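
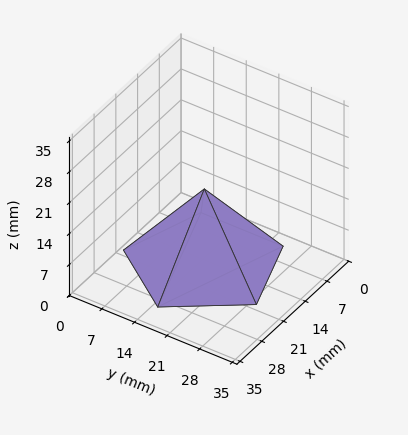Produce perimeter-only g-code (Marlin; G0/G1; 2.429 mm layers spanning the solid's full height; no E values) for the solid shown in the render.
Reading the render: the shape is a regular 5-sided pyramid, base circumscribed radius ≈ 15 mm, apex at z ≈ 17 mm (dimensions read to the nearest mm from the axis ticks). For the g-code, the solid's height is divided into equal slices at the stated Δz and each level perimeter traced with G1 moves after a G0 lift.

; perimeter-only toolpath
G21 ; units = mm
G90 ; absolute positioning
G28 ; home
; layer 1
G0 Z2.429
G0 X27.857 Y15.000
G1 X18.973 Y27.228
G1 X4.599 Y22.557
G1 X4.599 Y7.443
G1 X18.973 Y2.772
G1 X27.857 Y15.000
; layer 2
G0 Z4.857
G0 X25.714 Y15.000
G1 X18.311 Y25.190
G1 X6.332 Y21.298
G1 X6.332 Y8.702
G1 X18.311 Y4.810
G1 X25.714 Y15.000
; layer 3
G0 Z7.286
G0 X23.571 Y15.000
G1 X17.649 Y23.152
G1 X8.066 Y20.038
G1 X8.066 Y9.962
G1 X17.649 Y6.848
G1 X23.571 Y15.000
; layer 4
G0 Z9.714
G0 X21.429 Y15.000
G1 X16.986 Y21.114
G1 X9.799 Y18.779
G1 X9.799 Y11.221
G1 X16.986 Y8.886
G1 X21.429 Y15.000
; layer 5
G0 Z12.143
G0 X19.286 Y15.000
G1 X16.324 Y19.076
G1 X11.533 Y17.519
G1 X11.533 Y12.481
G1 X16.324 Y10.924
G1 X19.286 Y15.000
; layer 6
G0 Z14.571
G0 X17.143 Y15.000
G1 X15.662 Y17.038
G1 X13.266 Y16.260
G1 X13.266 Y13.740
G1 X15.662 Y12.962
G1 X17.143 Y15.000
M2 ; end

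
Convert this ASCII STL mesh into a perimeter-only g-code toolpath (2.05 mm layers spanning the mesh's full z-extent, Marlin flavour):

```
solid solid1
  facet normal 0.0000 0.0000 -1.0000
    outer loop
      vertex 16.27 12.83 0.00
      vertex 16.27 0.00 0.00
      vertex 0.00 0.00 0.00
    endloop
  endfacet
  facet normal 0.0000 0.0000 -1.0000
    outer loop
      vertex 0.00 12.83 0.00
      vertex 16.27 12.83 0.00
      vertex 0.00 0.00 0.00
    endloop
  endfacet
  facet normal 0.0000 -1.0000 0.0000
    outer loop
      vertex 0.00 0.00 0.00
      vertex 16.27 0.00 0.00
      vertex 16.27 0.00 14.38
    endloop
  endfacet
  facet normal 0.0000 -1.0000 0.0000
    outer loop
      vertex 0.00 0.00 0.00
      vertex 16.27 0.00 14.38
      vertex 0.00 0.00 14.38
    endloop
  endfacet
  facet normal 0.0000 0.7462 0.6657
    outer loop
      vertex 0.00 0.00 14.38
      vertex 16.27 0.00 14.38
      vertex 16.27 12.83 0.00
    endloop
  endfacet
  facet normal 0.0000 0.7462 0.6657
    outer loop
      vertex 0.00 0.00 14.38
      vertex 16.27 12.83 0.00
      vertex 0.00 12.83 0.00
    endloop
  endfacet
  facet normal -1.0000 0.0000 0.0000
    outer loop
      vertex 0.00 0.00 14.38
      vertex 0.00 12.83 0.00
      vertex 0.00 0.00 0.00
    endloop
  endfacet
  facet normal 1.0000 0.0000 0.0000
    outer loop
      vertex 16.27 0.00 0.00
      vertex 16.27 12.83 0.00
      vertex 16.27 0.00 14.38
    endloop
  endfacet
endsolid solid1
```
; perimeter-only toolpath
G21 ; units = mm
G90 ; absolute positioning
G28 ; home
; layer 1
G0 Z2.05
G0 X0.00 Y0.00
G1 X16.27 Y0.00
G1 X16.27 Y11.00
G1 X0.00 Y11.00
G1 X0.00 Y0.00
; layer 2
G0 Z4.11
G0 X0.00 Y0.00
G1 X16.27 Y0.00
G1 X16.27 Y9.16
G1 X0.00 Y9.16
G1 X0.00 Y0.00
; layer 3
G0 Z6.16
G0 X0.00 Y0.00
G1 X16.27 Y0.00
G1 X16.27 Y7.33
G1 X0.00 Y7.33
G1 X0.00 Y0.00
; layer 4
G0 Z8.22
G0 X0.00 Y0.00
G1 X16.27 Y0.00
G1 X16.27 Y5.50
G1 X0.00 Y5.50
G1 X0.00 Y0.00
; layer 5
G0 Z10.27
G0 X0.00 Y0.00
G1 X16.27 Y0.00
G1 X16.27 Y3.67
G1 X0.00 Y3.67
G1 X0.00 Y0.00
; layer 6
G0 Z12.33
G0 X0.00 Y0.00
G1 X16.27 Y0.00
G1 X16.27 Y1.83
G1 X0.00 Y1.83
G1 X0.00 Y0.00
M2 ; end

The solid is a wedge (ramp): 16.3 × 12.8 mm base, rising to 14.4 mm along the y=0 edge and sloping linearly to z=0 at y=12.8. Slicing at Δz = 2.05 mm — 7 equal slices spanning the solid's height, so layer i sits at z = i·h/7 — gives 6 non-empty perimeters. Each is a 4-segment closed polygon; G0 lifts to the layer z and rapids to the start vertex, then G1 traces the edges. The cross-section shrinks linearly with z (the slice at the apex is degenerate and omitted).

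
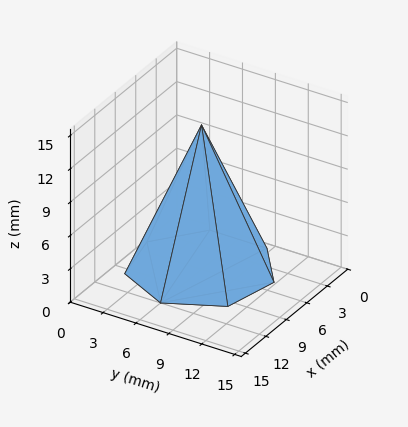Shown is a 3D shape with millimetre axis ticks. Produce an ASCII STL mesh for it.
Reading the render: the shape is a regular 7-sided pyramid, base circumscribed radius ≈ 6 mm, apex at z ≈ 13 mm (dimensions read to the nearest mm from the axis ticks). For the STL, each face is triangulated and given an outward normal.

solid part
  facet normal 0.0000 0.0000 -1.0000
    outer loop
      vertex 4.7 11.8 0.0
      vertex 9.7 10.7 0.0
      vertex 12.0 6.0 0.0
    endloop
  endfacet
  facet normal 0.0000 0.0000 -1.0000
    outer loop
      vertex 0.6 8.6 0.0
      vertex 4.7 11.8 0.0
      vertex 12.0 6.0 0.0
    endloop
  endfacet
  facet normal 0.0000 0.0000 -1.0000
    outer loop
      vertex 0.6 3.4 0.0
      vertex 0.6 8.6 0.0
      vertex 12.0 6.0 0.0
    endloop
  endfacet
  facet normal 0.0000 0.0000 -1.0000
    outer loop
      vertex 4.7 0.2 0.0
      vertex 0.6 3.4 0.0
      vertex 12.0 6.0 0.0
    endloop
  endfacet
  facet normal 0.0000 0.0000 -1.0000
    outer loop
      vertex 9.7 1.3 0.0
      vertex 4.7 0.2 0.0
      vertex 12.0 6.0 0.0
    endloop
  endfacet
  facet normal 0.8297 0.4060 0.3830
    outer loop
      vertex 12.0 6.0 0.0
      vertex 9.7 10.7 0.0
      vertex 6.0 6.0 13.0
    endloop
  endfacet
  facet normal 0.1985 0.9023 0.3827
    outer loop
      vertex 9.7 10.7 0.0
      vertex 4.7 11.8 0.0
      vertex 6.0 6.0 13.0
    endloop
  endfacet
  facet normal -0.5686 0.7286 0.3819
    outer loop
      vertex 4.7 11.8 0.0
      vertex 0.6 8.6 0.0
      vertex 6.0 6.0 13.0
    endloop
  endfacet
  facet normal -0.9235 0.0000 0.3836
    outer loop
      vertex 0.6 8.6 0.0
      vertex 0.6 3.4 0.0
      vertex 6.0 6.0 13.0
    endloop
  endfacet
  facet normal -0.5686 -0.7286 0.3819
    outer loop
      vertex 0.6 3.4 0.0
      vertex 4.7 0.2 0.0
      vertex 6.0 6.0 13.0
    endloop
  endfacet
  facet normal 0.1985 -0.9023 0.3827
    outer loop
      vertex 4.7 0.2 0.0
      vertex 9.7 1.3 0.0
      vertex 6.0 6.0 13.0
    endloop
  endfacet
  facet normal 0.8297 -0.4060 0.3830
    outer loop
      vertex 9.7 1.3 0.0
      vertex 12.0 6.0 0.0
      vertex 6.0 6.0 13.0
    endloop
  endfacet
endsolid part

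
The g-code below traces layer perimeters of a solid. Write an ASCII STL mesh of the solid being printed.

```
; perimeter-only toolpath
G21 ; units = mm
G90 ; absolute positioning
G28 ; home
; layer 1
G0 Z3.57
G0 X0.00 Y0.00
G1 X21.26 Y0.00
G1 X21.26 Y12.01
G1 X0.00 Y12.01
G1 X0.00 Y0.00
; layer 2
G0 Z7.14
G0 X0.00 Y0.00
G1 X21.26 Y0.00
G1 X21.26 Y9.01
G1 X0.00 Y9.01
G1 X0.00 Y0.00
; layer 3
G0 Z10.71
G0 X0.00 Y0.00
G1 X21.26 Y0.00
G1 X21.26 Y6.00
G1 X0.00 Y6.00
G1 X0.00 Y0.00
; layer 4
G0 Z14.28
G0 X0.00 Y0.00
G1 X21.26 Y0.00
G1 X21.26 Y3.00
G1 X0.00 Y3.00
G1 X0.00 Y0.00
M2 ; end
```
solid part
  facet normal 0.0000 0.0000 -1.0000
    outer loop
      vertex 21.26 15.01 0.00
      vertex 21.26 0.00 0.00
      vertex 0.00 0.00 0.00
    endloop
  endfacet
  facet normal 0.0000 0.0000 -1.0000
    outer loop
      vertex 0.00 15.01 0.00
      vertex 21.26 15.01 0.00
      vertex 0.00 0.00 0.00
    endloop
  endfacet
  facet normal 0.0000 -1.0000 0.0000
    outer loop
      vertex 0.00 0.00 0.00
      vertex 21.26 0.00 0.00
      vertex 21.26 0.00 17.85
    endloop
  endfacet
  facet normal 0.0000 -1.0000 0.0000
    outer loop
      vertex 0.00 0.00 0.00
      vertex 21.26 0.00 17.85
      vertex 0.00 0.00 17.85
    endloop
  endfacet
  facet normal 0.0000 0.7654 0.6436
    outer loop
      vertex 0.00 0.00 17.85
      vertex 21.26 0.00 17.85
      vertex 21.26 15.01 0.00
    endloop
  endfacet
  facet normal 0.0000 0.7654 0.6436
    outer loop
      vertex 0.00 0.00 17.85
      vertex 21.26 15.01 0.00
      vertex 0.00 15.01 0.00
    endloop
  endfacet
  facet normal -1.0000 0.0000 0.0000
    outer loop
      vertex 0.00 0.00 17.85
      vertex 0.00 15.01 0.00
      vertex 0.00 0.00 0.00
    endloop
  endfacet
  facet normal 1.0000 0.0000 0.0000
    outer loop
      vertex 21.26 0.00 0.00
      vertex 21.26 15.01 0.00
      vertex 21.26 0.00 17.85
    endloop
  endfacet
endsolid part

The G0 Z moves step by Δz≈3.57 mm. The G1 loops shrink linearly with z, so the solid tapers from its base footprint up to z≈17.9. Closing with a flat bottom cap and the tapered top and triangulating gives 8 facets — a wedge (ramp): 21.3 × 15 mm base, rising to 17.9 mm along the y=0 edge and sloping linearly to z=0 at y=15.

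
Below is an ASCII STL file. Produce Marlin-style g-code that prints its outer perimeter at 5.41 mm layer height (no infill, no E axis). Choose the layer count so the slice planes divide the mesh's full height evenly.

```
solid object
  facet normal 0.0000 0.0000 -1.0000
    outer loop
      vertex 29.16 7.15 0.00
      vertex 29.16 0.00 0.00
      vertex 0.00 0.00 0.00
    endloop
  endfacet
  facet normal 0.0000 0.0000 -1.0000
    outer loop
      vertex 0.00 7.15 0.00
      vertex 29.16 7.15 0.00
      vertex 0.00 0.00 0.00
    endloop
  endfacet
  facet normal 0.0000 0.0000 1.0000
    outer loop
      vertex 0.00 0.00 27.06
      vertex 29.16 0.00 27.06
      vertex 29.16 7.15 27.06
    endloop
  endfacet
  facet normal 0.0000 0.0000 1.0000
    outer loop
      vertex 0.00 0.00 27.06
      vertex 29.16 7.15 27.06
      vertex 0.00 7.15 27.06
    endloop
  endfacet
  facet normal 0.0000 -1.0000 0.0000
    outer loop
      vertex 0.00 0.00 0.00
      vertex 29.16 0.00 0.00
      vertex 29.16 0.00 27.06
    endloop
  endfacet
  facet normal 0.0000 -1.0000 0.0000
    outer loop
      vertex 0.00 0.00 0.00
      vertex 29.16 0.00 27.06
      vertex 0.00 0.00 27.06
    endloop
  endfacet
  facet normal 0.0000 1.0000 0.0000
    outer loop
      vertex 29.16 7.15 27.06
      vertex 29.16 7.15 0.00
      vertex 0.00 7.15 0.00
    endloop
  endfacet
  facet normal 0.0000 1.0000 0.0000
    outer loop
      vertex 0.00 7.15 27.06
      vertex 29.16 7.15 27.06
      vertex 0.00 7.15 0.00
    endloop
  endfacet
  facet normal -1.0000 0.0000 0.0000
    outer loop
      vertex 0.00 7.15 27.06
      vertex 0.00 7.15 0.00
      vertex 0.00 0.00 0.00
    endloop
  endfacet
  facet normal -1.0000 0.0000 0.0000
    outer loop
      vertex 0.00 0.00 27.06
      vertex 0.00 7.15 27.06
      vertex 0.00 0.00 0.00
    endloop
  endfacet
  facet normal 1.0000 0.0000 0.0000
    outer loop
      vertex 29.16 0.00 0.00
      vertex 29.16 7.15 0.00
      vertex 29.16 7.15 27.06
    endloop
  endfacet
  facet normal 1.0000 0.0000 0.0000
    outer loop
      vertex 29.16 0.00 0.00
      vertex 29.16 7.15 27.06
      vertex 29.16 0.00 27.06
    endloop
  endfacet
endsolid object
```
; perimeter-only toolpath
G21 ; units = mm
G90 ; absolute positioning
G28 ; home
; layer 1
G0 Z5.41
G0 X0.00 Y0.00
G1 X29.16 Y0.00
G1 X29.16 Y7.15
G1 X0.00 Y7.15
G1 X0.00 Y0.00
; layer 2
G0 Z10.82
G0 X0.00 Y0.00
G1 X29.16 Y0.00
G1 X29.16 Y7.15
G1 X0.00 Y7.15
G1 X0.00 Y0.00
; layer 3
G0 Z16.24
G0 X0.00 Y0.00
G1 X29.16 Y0.00
G1 X29.16 Y7.15
G1 X0.00 Y7.15
G1 X0.00 Y0.00
; layer 4
G0 Z21.65
G0 X0.00 Y0.00
G1 X29.16 Y0.00
G1 X29.16 Y7.15
G1 X0.00 Y7.15
G1 X0.00 Y0.00
; layer 5
G0 Z27.06
G0 X0.00 Y0.00
G1 X29.16 Y0.00
G1 X29.16 Y7.15
G1 X0.00 Y7.15
G1 X0.00 Y0.00
M2 ; end

The solid is a rectangular box, roughly 29.2 × 7.15 mm footprint and 27.1 mm tall. Slicing at Δz = 5.41 mm — 5 equal slices spanning the solid's height, so layer i sits at z = i·h/5 — gives 5 non-empty perimeters. Each is a 4-segment closed polygon; G0 lifts to the layer z and rapids to the start vertex, then G1 traces the edges.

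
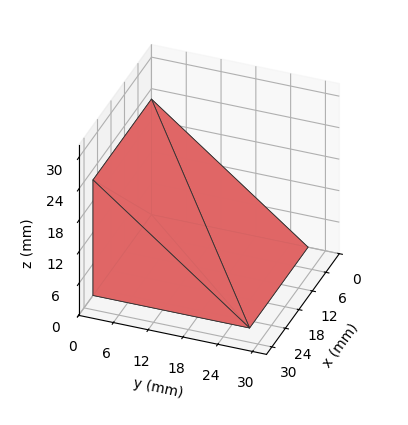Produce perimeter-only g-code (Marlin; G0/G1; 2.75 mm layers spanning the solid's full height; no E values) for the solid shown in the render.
Reading the render: the shape is a wedge (ramp): 26 × 27 mm base, rising to 22 mm along the y=0 edge and sloping linearly to z=0 at y=27 (dimensions read to the nearest mm from the axis ticks). For the g-code, the solid's height is divided into equal slices at the stated Δz and each level perimeter traced with G1 moves after a G0 lift.

; perimeter-only toolpath
G21 ; units = mm
G90 ; absolute positioning
G28 ; home
; layer 1
G0 Z2.75
G0 X0.00 Y0.00
G1 X26.00 Y0.00
G1 X26.00 Y23.62
G1 X0.00 Y23.62
G1 X0.00 Y0.00
; layer 2
G0 Z5.50
G0 X0.00 Y0.00
G1 X26.00 Y0.00
G1 X26.00 Y20.25
G1 X0.00 Y20.25
G1 X0.00 Y0.00
; layer 3
G0 Z8.25
G0 X0.00 Y0.00
G1 X26.00 Y0.00
G1 X26.00 Y16.88
G1 X0.00 Y16.88
G1 X0.00 Y0.00
; layer 4
G0 Z11.00
G0 X0.00 Y0.00
G1 X26.00 Y0.00
G1 X26.00 Y13.50
G1 X0.00 Y13.50
G1 X0.00 Y0.00
; layer 5
G0 Z13.75
G0 X0.00 Y0.00
G1 X26.00 Y0.00
G1 X26.00 Y10.12
G1 X0.00 Y10.12
G1 X0.00 Y0.00
; layer 6
G0 Z16.50
G0 X0.00 Y0.00
G1 X26.00 Y0.00
G1 X26.00 Y6.75
G1 X0.00 Y6.75
G1 X0.00 Y0.00
; layer 7
G0 Z19.25
G0 X0.00 Y0.00
G1 X26.00 Y0.00
G1 X26.00 Y3.38
G1 X0.00 Y3.38
G1 X0.00 Y0.00
M2 ; end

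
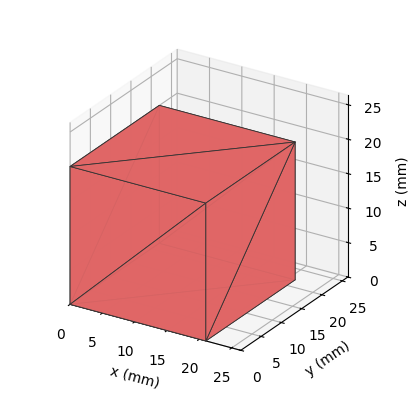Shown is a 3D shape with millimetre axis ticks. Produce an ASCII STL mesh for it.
Reading the render: the shape is a rectangular box, roughly 21 × 22 mm footprint and 20 mm tall (dimensions read to the nearest mm from the axis ticks). For the STL, each face is triangulated and given an outward normal.

solid part
  facet normal 0.0000 0.0000 -1.0000
    outer loop
      vertex 21.00 22.00 0.00
      vertex 21.00 0.00 0.00
      vertex 0.00 0.00 0.00
    endloop
  endfacet
  facet normal 0.0000 0.0000 -1.0000
    outer loop
      vertex 0.00 22.00 0.00
      vertex 21.00 22.00 0.00
      vertex 0.00 0.00 0.00
    endloop
  endfacet
  facet normal 0.0000 0.0000 1.0000
    outer loop
      vertex 0.00 0.00 20.00
      vertex 21.00 0.00 20.00
      vertex 21.00 22.00 20.00
    endloop
  endfacet
  facet normal 0.0000 0.0000 1.0000
    outer loop
      vertex 0.00 0.00 20.00
      vertex 21.00 22.00 20.00
      vertex 0.00 22.00 20.00
    endloop
  endfacet
  facet normal 0.0000 -1.0000 0.0000
    outer loop
      vertex 0.00 0.00 0.00
      vertex 21.00 0.00 0.00
      vertex 21.00 0.00 20.00
    endloop
  endfacet
  facet normal 0.0000 -1.0000 0.0000
    outer loop
      vertex 0.00 0.00 0.00
      vertex 21.00 0.00 20.00
      vertex 0.00 0.00 20.00
    endloop
  endfacet
  facet normal 0.0000 1.0000 0.0000
    outer loop
      vertex 21.00 22.00 20.00
      vertex 21.00 22.00 0.00
      vertex 0.00 22.00 0.00
    endloop
  endfacet
  facet normal 0.0000 1.0000 0.0000
    outer loop
      vertex 0.00 22.00 20.00
      vertex 21.00 22.00 20.00
      vertex 0.00 22.00 0.00
    endloop
  endfacet
  facet normal -1.0000 0.0000 0.0000
    outer loop
      vertex 0.00 22.00 20.00
      vertex 0.00 22.00 0.00
      vertex 0.00 0.00 0.00
    endloop
  endfacet
  facet normal -1.0000 0.0000 0.0000
    outer loop
      vertex 0.00 0.00 20.00
      vertex 0.00 22.00 20.00
      vertex 0.00 0.00 0.00
    endloop
  endfacet
  facet normal 1.0000 0.0000 0.0000
    outer loop
      vertex 21.00 0.00 0.00
      vertex 21.00 22.00 0.00
      vertex 21.00 22.00 20.00
    endloop
  endfacet
  facet normal 1.0000 0.0000 0.0000
    outer loop
      vertex 21.00 0.00 0.00
      vertex 21.00 22.00 20.00
      vertex 21.00 0.00 20.00
    endloop
  endfacet
endsolid part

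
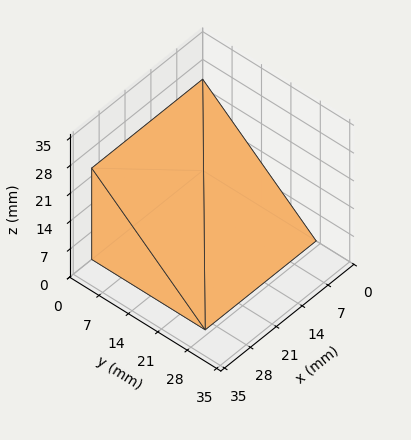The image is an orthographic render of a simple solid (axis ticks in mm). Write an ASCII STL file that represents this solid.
Reading the render: the shape is a wedge (ramp): 30 × 27 mm base, rising to 23 mm along the y=0 edge and sloping linearly to z=0 at y=27 (dimensions read to the nearest mm from the axis ticks). For the STL, each face is triangulated and given an outward normal.

solid part
  facet normal 0.0000 0.0000 -1.0000
    outer loop
      vertex 30.000 27.000 0.000
      vertex 30.000 0.000 0.000
      vertex 0.000 0.000 0.000
    endloop
  endfacet
  facet normal 0.0000 0.0000 -1.0000
    outer loop
      vertex 0.000 27.000 0.000
      vertex 30.000 27.000 0.000
      vertex 0.000 0.000 0.000
    endloop
  endfacet
  facet normal 0.0000 -1.0000 0.0000
    outer loop
      vertex 0.000 0.000 0.000
      vertex 30.000 0.000 0.000
      vertex 30.000 0.000 23.000
    endloop
  endfacet
  facet normal 0.0000 -1.0000 0.0000
    outer loop
      vertex 0.000 0.000 0.000
      vertex 30.000 0.000 23.000
      vertex 0.000 0.000 23.000
    endloop
  endfacet
  facet normal 0.0000 0.6485 0.7612
    outer loop
      vertex 0.000 0.000 23.000
      vertex 30.000 0.000 23.000
      vertex 30.000 27.000 0.000
    endloop
  endfacet
  facet normal 0.0000 0.6485 0.7612
    outer loop
      vertex 0.000 0.000 23.000
      vertex 30.000 27.000 0.000
      vertex 0.000 27.000 0.000
    endloop
  endfacet
  facet normal -1.0000 0.0000 0.0000
    outer loop
      vertex 0.000 0.000 23.000
      vertex 0.000 27.000 0.000
      vertex 0.000 0.000 0.000
    endloop
  endfacet
  facet normal 1.0000 0.0000 0.0000
    outer loop
      vertex 30.000 0.000 0.000
      vertex 30.000 27.000 0.000
      vertex 30.000 0.000 23.000
    endloop
  endfacet
endsolid part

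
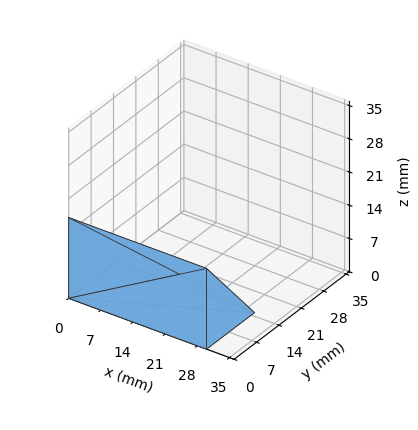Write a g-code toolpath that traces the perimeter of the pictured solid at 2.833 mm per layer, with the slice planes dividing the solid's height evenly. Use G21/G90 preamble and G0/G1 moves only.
Reading the render: the shape is a wedge (ramp): 30 × 15 mm base, rising to 17 mm along the y=0 edge and sloping linearly to z=0 at y=15 (dimensions read to the nearest mm from the axis ticks). For the g-code, the solid's height is divided into equal slices at the stated Δz and each level perimeter traced with G1 moves after a G0 lift.

; perimeter-only toolpath
G21 ; units = mm
G90 ; absolute positioning
G28 ; home
; layer 1
G0 Z2.833
G0 X0.000 Y0.000
G1 X30.000 Y0.000
G1 X30.000 Y12.500
G1 X0.000 Y12.500
G1 X0.000 Y0.000
; layer 2
G0 Z5.667
G0 X0.000 Y0.000
G1 X30.000 Y0.000
G1 X30.000 Y10.000
G1 X0.000 Y10.000
G1 X0.000 Y0.000
; layer 3
G0 Z8.500
G0 X0.000 Y0.000
G1 X30.000 Y0.000
G1 X30.000 Y7.500
G1 X0.000 Y7.500
G1 X0.000 Y0.000
; layer 4
G0 Z11.333
G0 X0.000 Y0.000
G1 X30.000 Y0.000
G1 X30.000 Y5.000
G1 X0.000 Y5.000
G1 X0.000 Y0.000
; layer 5
G0 Z14.167
G0 X0.000 Y0.000
G1 X30.000 Y0.000
G1 X30.000 Y2.500
G1 X0.000 Y2.500
G1 X0.000 Y0.000
M2 ; end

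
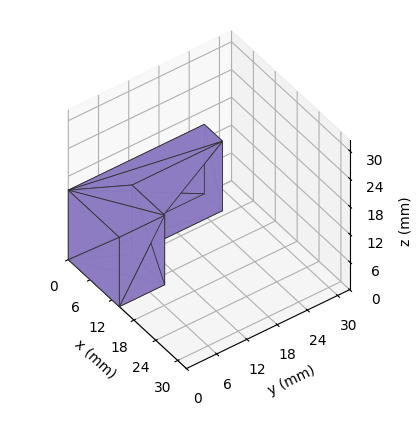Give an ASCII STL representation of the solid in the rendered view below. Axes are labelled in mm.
Reading the render: the shape is an L-shaped prism: outer 14 × 27 mm, arm thicknesses ≈ 9 mm (horizontal) and 5 mm (vertical), extruded 15 mm in z (dimensions read to the nearest mm from the axis ticks). For the STL, each face is triangulated and given an outward normal.

solid part
  facet normal 0.0000 0.0000 -1.0000
    outer loop
      vertex 14.00 9.00 0.00
      vertex 14.00 0.00 0.00
      vertex 0.00 0.00 0.00
    endloop
  endfacet
  facet normal 0.0000 0.0000 -1.0000
    outer loop
      vertex 5.00 9.00 0.00
      vertex 14.00 9.00 0.00
      vertex 0.00 0.00 0.00
    endloop
  endfacet
  facet normal 0.0000 0.0000 -1.0000
    outer loop
      vertex 5.00 27.00 0.00
      vertex 5.00 9.00 0.00
      vertex 0.00 0.00 0.00
    endloop
  endfacet
  facet normal 0.0000 0.0000 -1.0000
    outer loop
      vertex 0.00 27.00 0.00
      vertex 5.00 27.00 0.00
      vertex 0.00 0.00 0.00
    endloop
  endfacet
  facet normal 0.0000 0.0000 1.0000
    outer loop
      vertex 0.00 0.00 15.00
      vertex 14.00 0.00 15.00
      vertex 14.00 9.00 15.00
    endloop
  endfacet
  facet normal 0.0000 0.0000 1.0000
    outer loop
      vertex 0.00 0.00 15.00
      vertex 14.00 9.00 15.00
      vertex 5.00 9.00 15.00
    endloop
  endfacet
  facet normal 0.0000 0.0000 1.0000
    outer loop
      vertex 0.00 0.00 15.00
      vertex 5.00 9.00 15.00
      vertex 5.00 27.00 15.00
    endloop
  endfacet
  facet normal 0.0000 0.0000 1.0000
    outer loop
      vertex 0.00 0.00 15.00
      vertex 5.00 27.00 15.00
      vertex 0.00 27.00 15.00
    endloop
  endfacet
  facet normal 0.0000 -1.0000 0.0000
    outer loop
      vertex 0.00 0.00 0.00
      vertex 14.00 0.00 0.00
      vertex 14.00 0.00 15.00
    endloop
  endfacet
  facet normal 0.0000 -1.0000 0.0000
    outer loop
      vertex 0.00 0.00 0.00
      vertex 14.00 0.00 15.00
      vertex 0.00 0.00 15.00
    endloop
  endfacet
  facet normal 1.0000 0.0000 0.0000
    outer loop
      vertex 14.00 0.00 0.00
      vertex 14.00 9.00 0.00
      vertex 14.00 9.00 15.00
    endloop
  endfacet
  facet normal 1.0000 0.0000 0.0000
    outer loop
      vertex 14.00 0.00 0.00
      vertex 14.00 9.00 15.00
      vertex 14.00 0.00 15.00
    endloop
  endfacet
  facet normal 0.0000 1.0000 0.0000
    outer loop
      vertex 14.00 9.00 0.00
      vertex 5.00 9.00 0.00
      vertex 5.00 9.00 15.00
    endloop
  endfacet
  facet normal 0.0000 1.0000 0.0000
    outer loop
      vertex 14.00 9.00 0.00
      vertex 5.00 9.00 15.00
      vertex 14.00 9.00 15.00
    endloop
  endfacet
  facet normal 1.0000 0.0000 0.0000
    outer loop
      vertex 5.00 9.00 0.00
      vertex 5.00 27.00 0.00
      vertex 5.00 27.00 15.00
    endloop
  endfacet
  facet normal 1.0000 0.0000 0.0000
    outer loop
      vertex 5.00 9.00 0.00
      vertex 5.00 27.00 15.00
      vertex 5.00 9.00 15.00
    endloop
  endfacet
  facet normal 0.0000 1.0000 0.0000
    outer loop
      vertex 5.00 27.00 0.00
      vertex 0.00 27.00 0.00
      vertex 0.00 27.00 15.00
    endloop
  endfacet
  facet normal 0.0000 1.0000 0.0000
    outer loop
      vertex 5.00 27.00 0.00
      vertex 0.00 27.00 15.00
      vertex 5.00 27.00 15.00
    endloop
  endfacet
  facet normal -1.0000 0.0000 0.0000
    outer loop
      vertex 0.00 27.00 0.00
      vertex 0.00 0.00 0.00
      vertex 0.00 0.00 15.00
    endloop
  endfacet
  facet normal -1.0000 0.0000 0.0000
    outer loop
      vertex 0.00 27.00 0.00
      vertex 0.00 0.00 15.00
      vertex 0.00 27.00 15.00
    endloop
  endfacet
endsolid part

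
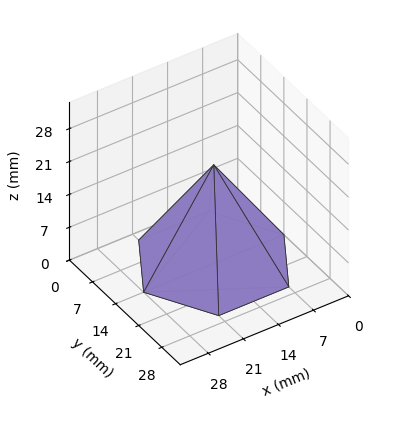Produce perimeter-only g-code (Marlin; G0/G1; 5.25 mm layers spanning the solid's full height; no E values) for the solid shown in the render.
Reading the render: the shape is a regular 6-sided pyramid, base circumscribed radius ≈ 14 mm, apex at z ≈ 21 mm (dimensions read to the nearest mm from the axis ticks). For the g-code, the solid's height is divided into equal slices at the stated Δz and each level perimeter traced with G1 moves after a G0 lift.

; perimeter-only toolpath
G21 ; units = mm
G90 ; absolute positioning
G28 ; home
; layer 1
G0 Z5.25
G0 X24.50 Y14.00
G1 X19.25 Y23.09
G1 X8.75 Y23.09
G1 X3.50 Y14.00
G1 X8.75 Y4.91
G1 X19.25 Y4.91
G1 X24.50 Y14.00
; layer 2
G0 Z10.50
G0 X21.00 Y14.00
G1 X17.50 Y20.06
G1 X10.50 Y20.06
G1 X7.00 Y14.00
G1 X10.50 Y7.94
G1 X17.50 Y7.94
G1 X21.00 Y14.00
; layer 3
G0 Z15.75
G0 X17.50 Y14.00
G1 X15.75 Y17.03
G1 X12.25 Y17.03
G1 X10.50 Y14.00
G1 X12.25 Y10.97
G1 X15.75 Y10.97
G1 X17.50 Y14.00
M2 ; end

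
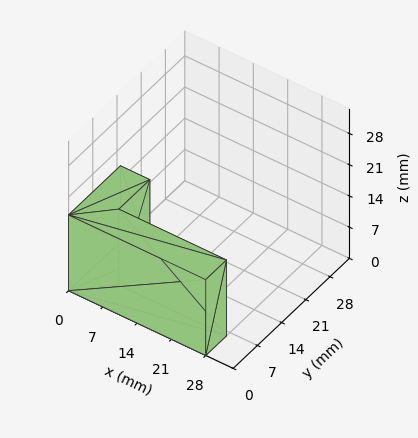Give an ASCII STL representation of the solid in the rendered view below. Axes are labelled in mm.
Reading the render: the shape is an L-shaped prism: outer 28 × 15 mm, arm thicknesses ≈ 6 mm (horizontal) and 6 mm (vertical), extruded 17 mm in z (dimensions read to the nearest mm from the axis ticks). For the STL, each face is triangulated and given an outward normal.

solid part
  facet normal 0.0000 0.0000 -1.0000
    outer loop
      vertex 28.0 6.0 0.0
      vertex 28.0 0.0 0.0
      vertex 0.0 0.0 0.0
    endloop
  endfacet
  facet normal 0.0000 0.0000 -1.0000
    outer loop
      vertex 6.0 6.0 0.0
      vertex 28.0 6.0 0.0
      vertex 0.0 0.0 0.0
    endloop
  endfacet
  facet normal 0.0000 0.0000 -1.0000
    outer loop
      vertex 6.0 15.0 0.0
      vertex 6.0 6.0 0.0
      vertex 0.0 0.0 0.0
    endloop
  endfacet
  facet normal 0.0000 0.0000 -1.0000
    outer loop
      vertex 0.0 15.0 0.0
      vertex 6.0 15.0 0.0
      vertex 0.0 0.0 0.0
    endloop
  endfacet
  facet normal 0.0000 0.0000 1.0000
    outer loop
      vertex 0.0 0.0 17.0
      vertex 28.0 0.0 17.0
      vertex 28.0 6.0 17.0
    endloop
  endfacet
  facet normal 0.0000 0.0000 1.0000
    outer loop
      vertex 0.0 0.0 17.0
      vertex 28.0 6.0 17.0
      vertex 6.0 6.0 17.0
    endloop
  endfacet
  facet normal 0.0000 0.0000 1.0000
    outer loop
      vertex 0.0 0.0 17.0
      vertex 6.0 6.0 17.0
      vertex 6.0 15.0 17.0
    endloop
  endfacet
  facet normal 0.0000 0.0000 1.0000
    outer loop
      vertex 0.0 0.0 17.0
      vertex 6.0 15.0 17.0
      vertex 0.0 15.0 17.0
    endloop
  endfacet
  facet normal 0.0000 -1.0000 0.0000
    outer loop
      vertex 0.0 0.0 0.0
      vertex 28.0 0.0 0.0
      vertex 28.0 0.0 17.0
    endloop
  endfacet
  facet normal 0.0000 -1.0000 0.0000
    outer loop
      vertex 0.0 0.0 0.0
      vertex 28.0 0.0 17.0
      vertex 0.0 0.0 17.0
    endloop
  endfacet
  facet normal 1.0000 0.0000 0.0000
    outer loop
      vertex 28.0 0.0 0.0
      vertex 28.0 6.0 0.0
      vertex 28.0 6.0 17.0
    endloop
  endfacet
  facet normal 1.0000 0.0000 0.0000
    outer loop
      vertex 28.0 0.0 0.0
      vertex 28.0 6.0 17.0
      vertex 28.0 0.0 17.0
    endloop
  endfacet
  facet normal 0.0000 1.0000 0.0000
    outer loop
      vertex 28.0 6.0 0.0
      vertex 6.0 6.0 0.0
      vertex 6.0 6.0 17.0
    endloop
  endfacet
  facet normal 0.0000 1.0000 0.0000
    outer loop
      vertex 28.0 6.0 0.0
      vertex 6.0 6.0 17.0
      vertex 28.0 6.0 17.0
    endloop
  endfacet
  facet normal 1.0000 0.0000 0.0000
    outer loop
      vertex 6.0 6.0 0.0
      vertex 6.0 15.0 0.0
      vertex 6.0 15.0 17.0
    endloop
  endfacet
  facet normal 1.0000 0.0000 0.0000
    outer loop
      vertex 6.0 6.0 0.0
      vertex 6.0 15.0 17.0
      vertex 6.0 6.0 17.0
    endloop
  endfacet
  facet normal 0.0000 1.0000 0.0000
    outer loop
      vertex 6.0 15.0 0.0
      vertex 0.0 15.0 0.0
      vertex 0.0 15.0 17.0
    endloop
  endfacet
  facet normal 0.0000 1.0000 0.0000
    outer loop
      vertex 6.0 15.0 0.0
      vertex 0.0 15.0 17.0
      vertex 6.0 15.0 17.0
    endloop
  endfacet
  facet normal -1.0000 0.0000 0.0000
    outer loop
      vertex 0.0 15.0 0.0
      vertex 0.0 0.0 0.0
      vertex 0.0 0.0 17.0
    endloop
  endfacet
  facet normal -1.0000 0.0000 0.0000
    outer loop
      vertex 0.0 15.0 0.0
      vertex 0.0 0.0 17.0
      vertex 0.0 15.0 17.0
    endloop
  endfacet
endsolid part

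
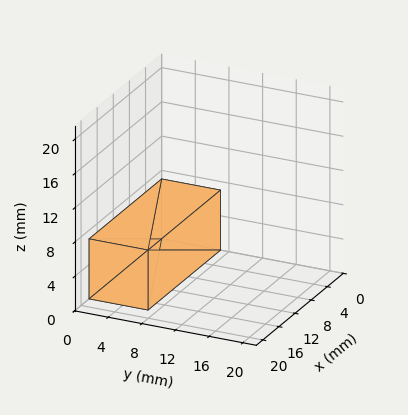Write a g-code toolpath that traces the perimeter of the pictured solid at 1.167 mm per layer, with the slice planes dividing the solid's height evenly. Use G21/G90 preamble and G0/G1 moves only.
Reading the render: the shape is a rectangular box, roughly 18 × 7 mm footprint and 7 mm tall (dimensions read to the nearest mm from the axis ticks). For the g-code, the solid's height is divided into equal slices at the stated Δz and each level perimeter traced with G1 moves after a G0 lift.

; perimeter-only toolpath
G21 ; units = mm
G90 ; absolute positioning
G28 ; home
; layer 1
G0 Z1.167
G0 X0.000 Y0.000
G1 X18.000 Y0.000
G1 X18.000 Y7.000
G1 X0.000 Y7.000
G1 X0.000 Y0.000
; layer 2
G0 Z2.333
G0 X0.000 Y0.000
G1 X18.000 Y0.000
G1 X18.000 Y7.000
G1 X0.000 Y7.000
G1 X0.000 Y0.000
; layer 3
G0 Z3.500
G0 X0.000 Y0.000
G1 X18.000 Y0.000
G1 X18.000 Y7.000
G1 X0.000 Y7.000
G1 X0.000 Y0.000
; layer 4
G0 Z4.667
G0 X0.000 Y0.000
G1 X18.000 Y0.000
G1 X18.000 Y7.000
G1 X0.000 Y7.000
G1 X0.000 Y0.000
; layer 5
G0 Z5.833
G0 X0.000 Y0.000
G1 X18.000 Y0.000
G1 X18.000 Y7.000
G1 X0.000 Y7.000
G1 X0.000 Y0.000
; layer 6
G0 Z7.000
G0 X0.000 Y0.000
G1 X18.000 Y0.000
G1 X18.000 Y7.000
G1 X0.000 Y7.000
G1 X0.000 Y0.000
M2 ; end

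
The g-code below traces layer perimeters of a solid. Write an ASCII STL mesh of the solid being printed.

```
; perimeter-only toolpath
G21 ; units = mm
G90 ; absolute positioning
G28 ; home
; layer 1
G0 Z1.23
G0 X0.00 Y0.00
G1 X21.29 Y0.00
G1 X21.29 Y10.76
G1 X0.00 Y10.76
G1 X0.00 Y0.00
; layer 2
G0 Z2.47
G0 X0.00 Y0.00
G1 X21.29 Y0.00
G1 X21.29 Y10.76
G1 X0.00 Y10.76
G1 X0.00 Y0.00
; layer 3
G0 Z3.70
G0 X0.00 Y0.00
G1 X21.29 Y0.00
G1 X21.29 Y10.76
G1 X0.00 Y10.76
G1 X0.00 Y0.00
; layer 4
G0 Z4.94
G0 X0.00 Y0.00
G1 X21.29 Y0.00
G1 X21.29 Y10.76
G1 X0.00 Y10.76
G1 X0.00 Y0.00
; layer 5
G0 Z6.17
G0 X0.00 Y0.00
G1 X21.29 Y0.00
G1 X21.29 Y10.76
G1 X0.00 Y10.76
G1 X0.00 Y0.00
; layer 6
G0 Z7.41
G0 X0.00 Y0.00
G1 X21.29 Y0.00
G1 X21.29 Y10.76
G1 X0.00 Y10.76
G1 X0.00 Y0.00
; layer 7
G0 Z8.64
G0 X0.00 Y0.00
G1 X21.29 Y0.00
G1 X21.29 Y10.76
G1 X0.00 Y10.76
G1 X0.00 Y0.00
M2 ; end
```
solid part
  facet normal 0.0000 0.0000 -1.0000
    outer loop
      vertex 21.29 10.76 0.00
      vertex 21.29 0.00 0.00
      vertex 0.00 0.00 0.00
    endloop
  endfacet
  facet normal 0.0000 0.0000 -1.0000
    outer loop
      vertex 0.00 10.76 0.00
      vertex 21.29 10.76 0.00
      vertex 0.00 0.00 0.00
    endloop
  endfacet
  facet normal 0.0000 0.0000 1.0000
    outer loop
      vertex 0.00 0.00 8.64
      vertex 21.29 0.00 8.64
      vertex 21.29 10.76 8.64
    endloop
  endfacet
  facet normal 0.0000 0.0000 1.0000
    outer loop
      vertex 0.00 0.00 8.64
      vertex 21.29 10.76 8.64
      vertex 0.00 10.76 8.64
    endloop
  endfacet
  facet normal 0.0000 -1.0000 0.0000
    outer loop
      vertex 0.00 0.00 0.00
      vertex 21.29 0.00 0.00
      vertex 21.29 0.00 8.64
    endloop
  endfacet
  facet normal 0.0000 -1.0000 0.0000
    outer loop
      vertex 0.00 0.00 0.00
      vertex 21.29 0.00 8.64
      vertex 0.00 0.00 8.64
    endloop
  endfacet
  facet normal 0.0000 1.0000 0.0000
    outer loop
      vertex 21.29 10.76 8.64
      vertex 21.29 10.76 0.00
      vertex 0.00 10.76 0.00
    endloop
  endfacet
  facet normal 0.0000 1.0000 0.0000
    outer loop
      vertex 0.00 10.76 8.64
      vertex 21.29 10.76 8.64
      vertex 0.00 10.76 0.00
    endloop
  endfacet
  facet normal -1.0000 0.0000 0.0000
    outer loop
      vertex 0.00 10.76 8.64
      vertex 0.00 10.76 0.00
      vertex 0.00 0.00 0.00
    endloop
  endfacet
  facet normal -1.0000 0.0000 0.0000
    outer loop
      vertex 0.00 0.00 8.64
      vertex 0.00 10.76 8.64
      vertex 0.00 0.00 0.00
    endloop
  endfacet
  facet normal 1.0000 0.0000 0.0000
    outer loop
      vertex 21.29 0.00 0.00
      vertex 21.29 10.76 0.00
      vertex 21.29 10.76 8.64
    endloop
  endfacet
  facet normal 1.0000 0.0000 0.0000
    outer loop
      vertex 21.29 0.00 0.00
      vertex 21.29 10.76 8.64
      vertex 21.29 0.00 8.64
    endloop
  endfacet
endsolid part

The G0 Z moves step by Δz≈1.23 mm. Every layer's G1 loop is the same polygon, so the solid is a straight extrusion of it from z=0 to z≈8.64. Closing with flat bottom and top caps and triangulating gives 12 facets — a rectangular box, roughly 21.3 × 10.8 mm footprint and 8.64 mm tall.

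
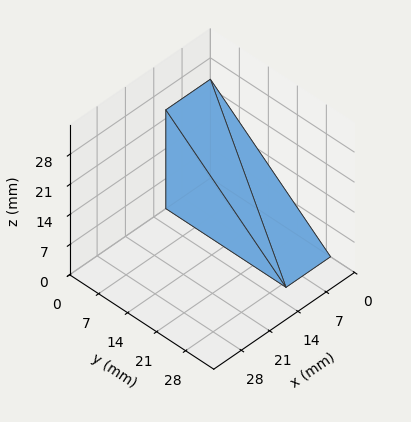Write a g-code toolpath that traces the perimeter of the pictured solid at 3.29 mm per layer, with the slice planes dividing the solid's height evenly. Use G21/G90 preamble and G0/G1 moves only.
Reading the render: the shape is a wedge (ramp): 11 × 29 mm base, rising to 23 mm along the y=0 edge and sloping linearly to z=0 at y=29 (dimensions read to the nearest mm from the axis ticks). For the g-code, the solid's height is divided into equal slices at the stated Δz and each level perimeter traced with G1 moves after a G0 lift.

; perimeter-only toolpath
G21 ; units = mm
G90 ; absolute positioning
G28 ; home
; layer 1
G0 Z3.29
G0 X0.00 Y0.00
G1 X11.00 Y0.00
G1 X11.00 Y24.86
G1 X0.00 Y24.86
G1 X0.00 Y0.00
; layer 2
G0 Z6.57
G0 X0.00 Y0.00
G1 X11.00 Y0.00
G1 X11.00 Y20.71
G1 X0.00 Y20.71
G1 X0.00 Y0.00
; layer 3
G0 Z9.86
G0 X0.00 Y0.00
G1 X11.00 Y0.00
G1 X11.00 Y16.57
G1 X0.00 Y16.57
G1 X0.00 Y0.00
; layer 4
G0 Z13.14
G0 X0.00 Y0.00
G1 X11.00 Y0.00
G1 X11.00 Y12.43
G1 X0.00 Y12.43
G1 X0.00 Y0.00
; layer 5
G0 Z16.43
G0 X0.00 Y0.00
G1 X11.00 Y0.00
G1 X11.00 Y8.29
G1 X0.00 Y8.29
G1 X0.00 Y0.00
; layer 6
G0 Z19.71
G0 X0.00 Y0.00
G1 X11.00 Y0.00
G1 X11.00 Y4.14
G1 X0.00 Y4.14
G1 X0.00 Y0.00
M2 ; end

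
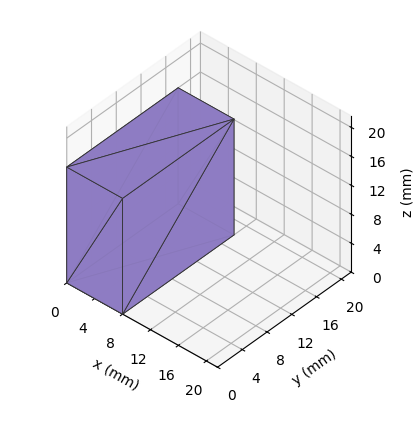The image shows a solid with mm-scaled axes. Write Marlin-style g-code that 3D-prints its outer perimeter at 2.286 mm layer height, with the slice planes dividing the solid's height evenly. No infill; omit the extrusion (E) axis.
Reading the render: the shape is a rectangular box, roughly 8 × 18 mm footprint and 16 mm tall (dimensions read to the nearest mm from the axis ticks). For the g-code, the solid's height is divided into equal slices at the stated Δz and each level perimeter traced with G1 moves after a G0 lift.

; perimeter-only toolpath
G21 ; units = mm
G90 ; absolute positioning
G28 ; home
; layer 1
G0 Z2.286
G0 X0.000 Y0.000
G1 X8.000 Y0.000
G1 X8.000 Y18.000
G1 X0.000 Y18.000
G1 X0.000 Y0.000
; layer 2
G0 Z4.571
G0 X0.000 Y0.000
G1 X8.000 Y0.000
G1 X8.000 Y18.000
G1 X0.000 Y18.000
G1 X0.000 Y0.000
; layer 3
G0 Z6.857
G0 X0.000 Y0.000
G1 X8.000 Y0.000
G1 X8.000 Y18.000
G1 X0.000 Y18.000
G1 X0.000 Y0.000
; layer 4
G0 Z9.143
G0 X0.000 Y0.000
G1 X8.000 Y0.000
G1 X8.000 Y18.000
G1 X0.000 Y18.000
G1 X0.000 Y0.000
; layer 5
G0 Z11.429
G0 X0.000 Y0.000
G1 X8.000 Y0.000
G1 X8.000 Y18.000
G1 X0.000 Y18.000
G1 X0.000 Y0.000
; layer 6
G0 Z13.714
G0 X0.000 Y0.000
G1 X8.000 Y0.000
G1 X8.000 Y18.000
G1 X0.000 Y18.000
G1 X0.000 Y0.000
; layer 7
G0 Z16.000
G0 X0.000 Y0.000
G1 X8.000 Y0.000
G1 X8.000 Y18.000
G1 X0.000 Y18.000
G1 X0.000 Y0.000
M2 ; end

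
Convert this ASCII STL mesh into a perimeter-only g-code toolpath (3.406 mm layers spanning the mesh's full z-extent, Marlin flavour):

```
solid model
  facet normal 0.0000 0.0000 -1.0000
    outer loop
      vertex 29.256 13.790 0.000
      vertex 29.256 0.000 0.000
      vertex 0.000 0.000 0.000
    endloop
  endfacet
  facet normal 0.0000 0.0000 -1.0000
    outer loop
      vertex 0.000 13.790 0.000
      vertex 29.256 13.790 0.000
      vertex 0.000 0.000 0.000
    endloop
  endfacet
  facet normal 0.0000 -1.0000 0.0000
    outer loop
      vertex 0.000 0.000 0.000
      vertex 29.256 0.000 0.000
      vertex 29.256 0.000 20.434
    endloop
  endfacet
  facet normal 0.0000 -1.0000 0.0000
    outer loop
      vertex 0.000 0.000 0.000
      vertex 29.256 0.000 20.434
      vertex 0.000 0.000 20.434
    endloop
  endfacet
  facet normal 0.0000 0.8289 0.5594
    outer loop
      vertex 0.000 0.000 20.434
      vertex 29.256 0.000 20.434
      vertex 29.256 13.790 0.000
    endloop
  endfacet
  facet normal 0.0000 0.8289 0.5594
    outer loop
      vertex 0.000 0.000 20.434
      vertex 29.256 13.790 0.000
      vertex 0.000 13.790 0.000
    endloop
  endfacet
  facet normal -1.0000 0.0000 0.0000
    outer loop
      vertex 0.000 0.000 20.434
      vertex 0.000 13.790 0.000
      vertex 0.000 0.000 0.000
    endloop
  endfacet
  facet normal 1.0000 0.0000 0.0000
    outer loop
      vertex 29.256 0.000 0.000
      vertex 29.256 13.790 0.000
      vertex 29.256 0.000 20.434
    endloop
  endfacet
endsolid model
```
; perimeter-only toolpath
G21 ; units = mm
G90 ; absolute positioning
G28 ; home
; layer 1
G0 Z3.406
G0 X0.000 Y0.000
G1 X29.256 Y0.000
G1 X29.256 Y11.492
G1 X0.000 Y11.492
G1 X0.000 Y0.000
; layer 2
G0 Z6.811
G0 X0.000 Y0.000
G1 X29.256 Y0.000
G1 X29.256 Y9.193
G1 X0.000 Y9.193
G1 X0.000 Y0.000
; layer 3
G0 Z10.217
G0 X0.000 Y0.000
G1 X29.256 Y0.000
G1 X29.256 Y6.895
G1 X0.000 Y6.895
G1 X0.000 Y0.000
; layer 4
G0 Z13.623
G0 X0.000 Y0.000
G1 X29.256 Y0.000
G1 X29.256 Y4.597
G1 X0.000 Y4.597
G1 X0.000 Y0.000
; layer 5
G0 Z17.028
G0 X0.000 Y0.000
G1 X29.256 Y0.000
G1 X29.256 Y2.298
G1 X0.000 Y2.298
G1 X0.000 Y0.000
M2 ; end

The solid is a wedge (ramp): 29.3 × 13.8 mm base, rising to 20.4 mm along the y=0 edge and sloping linearly to z=0 at y=13.8. Slicing at Δz = 3.406 mm — 6 equal slices spanning the solid's height, so layer i sits at z = i·h/6 — gives 5 non-empty perimeters. Each is a 4-segment closed polygon; G0 lifts to the layer z and rapids to the start vertex, then G1 traces the edges. The cross-section shrinks linearly with z (the slice at the apex is degenerate and omitted).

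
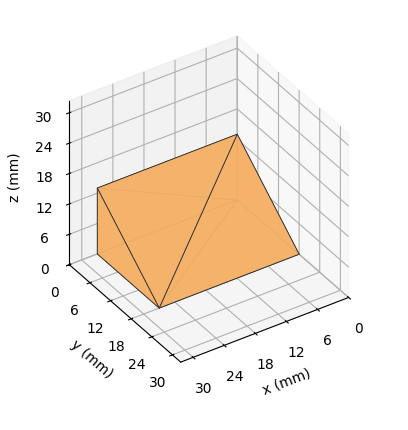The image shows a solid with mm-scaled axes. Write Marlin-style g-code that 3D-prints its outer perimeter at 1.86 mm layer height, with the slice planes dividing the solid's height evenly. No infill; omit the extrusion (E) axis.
Reading the render: the shape is a wedge (ramp): 27 × 18 mm base, rising to 13 mm along the y=0 edge and sloping linearly to z=0 at y=18 (dimensions read to the nearest mm from the axis ticks). For the g-code, the solid's height is divided into equal slices at the stated Δz and each level perimeter traced with G1 moves after a G0 lift.

; perimeter-only toolpath
G21 ; units = mm
G90 ; absolute positioning
G28 ; home
; layer 1
G0 Z1.86
G0 X0.00 Y0.00
G1 X27.00 Y0.00
G1 X27.00 Y15.43
G1 X0.00 Y15.43
G1 X0.00 Y0.00
; layer 2
G0 Z3.71
G0 X0.00 Y0.00
G1 X27.00 Y0.00
G1 X27.00 Y12.86
G1 X0.00 Y12.86
G1 X0.00 Y0.00
; layer 3
G0 Z5.57
G0 X0.00 Y0.00
G1 X27.00 Y0.00
G1 X27.00 Y10.29
G1 X0.00 Y10.29
G1 X0.00 Y0.00
; layer 4
G0 Z7.43
G0 X0.00 Y0.00
G1 X27.00 Y0.00
G1 X27.00 Y7.71
G1 X0.00 Y7.71
G1 X0.00 Y0.00
; layer 5
G0 Z9.29
G0 X0.00 Y0.00
G1 X27.00 Y0.00
G1 X27.00 Y5.14
G1 X0.00 Y5.14
G1 X0.00 Y0.00
; layer 6
G0 Z11.14
G0 X0.00 Y0.00
G1 X27.00 Y0.00
G1 X27.00 Y2.57
G1 X0.00 Y2.57
G1 X0.00 Y0.00
M2 ; end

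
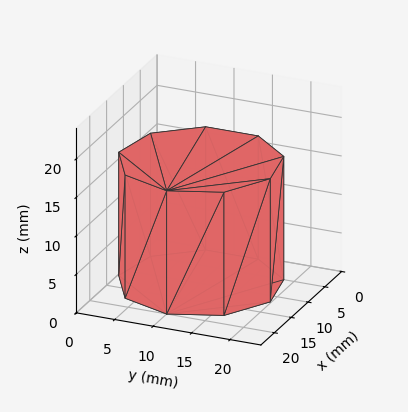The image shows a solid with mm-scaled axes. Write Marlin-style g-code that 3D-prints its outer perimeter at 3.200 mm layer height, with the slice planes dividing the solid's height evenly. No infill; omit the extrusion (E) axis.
Reading the render: the shape is a regular 9-sided prism (a cylinder approximated with 9 flat sides), circumscribed radius ≈ 10 mm, height ≈ 16 mm (dimensions read to the nearest mm from the axis ticks). For the g-code, the solid's height is divided into equal slices at the stated Δz and each level perimeter traced with G1 moves after a G0 lift.

; perimeter-only toolpath
G21 ; units = mm
G90 ; absolute positioning
G28 ; home
; layer 1
G0 Z3.200
G0 X20.000 Y10.000
G1 X17.660 Y16.428
G1 X11.736 Y19.848
G1 X5.000 Y18.660
G1 X0.603 Y13.420
G1 X0.603 Y6.580
G1 X5.000 Y1.340
G1 X11.736 Y0.152
G1 X17.660 Y3.572
G1 X20.000 Y10.000
; layer 2
G0 Z6.400
G0 X20.000 Y10.000
G1 X17.660 Y16.428
G1 X11.736 Y19.848
G1 X5.000 Y18.660
G1 X0.603 Y13.420
G1 X0.603 Y6.580
G1 X5.000 Y1.340
G1 X11.736 Y0.152
G1 X17.660 Y3.572
G1 X20.000 Y10.000
; layer 3
G0 Z9.600
G0 X20.000 Y10.000
G1 X17.660 Y16.428
G1 X11.736 Y19.848
G1 X5.000 Y18.660
G1 X0.603 Y13.420
G1 X0.603 Y6.580
G1 X5.000 Y1.340
G1 X11.736 Y0.152
G1 X17.660 Y3.572
G1 X20.000 Y10.000
; layer 4
G0 Z12.800
G0 X20.000 Y10.000
G1 X17.660 Y16.428
G1 X11.736 Y19.848
G1 X5.000 Y18.660
G1 X0.603 Y13.420
G1 X0.603 Y6.580
G1 X5.000 Y1.340
G1 X11.736 Y0.152
G1 X17.660 Y3.572
G1 X20.000 Y10.000
; layer 5
G0 Z16.000
G0 X20.000 Y10.000
G1 X17.660 Y16.428
G1 X11.736 Y19.848
G1 X5.000 Y18.660
G1 X0.603 Y13.420
G1 X0.603 Y6.580
G1 X5.000 Y1.340
G1 X11.736 Y0.152
G1 X17.660 Y3.572
G1 X20.000 Y10.000
M2 ; end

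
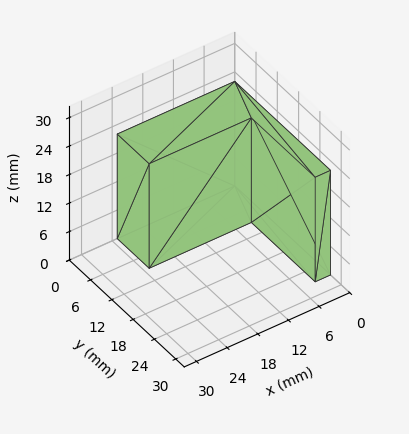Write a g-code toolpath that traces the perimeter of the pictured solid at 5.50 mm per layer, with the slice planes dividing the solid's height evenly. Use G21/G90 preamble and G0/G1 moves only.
Reading the render: the shape is an L-shaped prism: outer 23 × 27 mm, arm thicknesses ≈ 9 mm (horizontal) and 3 mm (vertical), extruded 22 mm in z (dimensions read to the nearest mm from the axis ticks). For the g-code, the solid's height is divided into equal slices at the stated Δz and each level perimeter traced with G1 moves after a G0 lift.

; perimeter-only toolpath
G21 ; units = mm
G90 ; absolute positioning
G28 ; home
; layer 1
G0 Z5.50
G0 X0.00 Y0.00
G1 X23.00 Y0.00
G1 X23.00 Y9.00
G1 X3.00 Y9.00
G1 X3.00 Y27.00
G1 X0.00 Y27.00
G1 X0.00 Y0.00
; layer 2
G0 Z11.00
G0 X0.00 Y0.00
G1 X23.00 Y0.00
G1 X23.00 Y9.00
G1 X3.00 Y9.00
G1 X3.00 Y27.00
G1 X0.00 Y27.00
G1 X0.00 Y0.00
; layer 3
G0 Z16.50
G0 X0.00 Y0.00
G1 X23.00 Y0.00
G1 X23.00 Y9.00
G1 X3.00 Y9.00
G1 X3.00 Y27.00
G1 X0.00 Y27.00
G1 X0.00 Y0.00
; layer 4
G0 Z22.00
G0 X0.00 Y0.00
G1 X23.00 Y0.00
G1 X23.00 Y9.00
G1 X3.00 Y9.00
G1 X3.00 Y27.00
G1 X0.00 Y27.00
G1 X0.00 Y0.00
M2 ; end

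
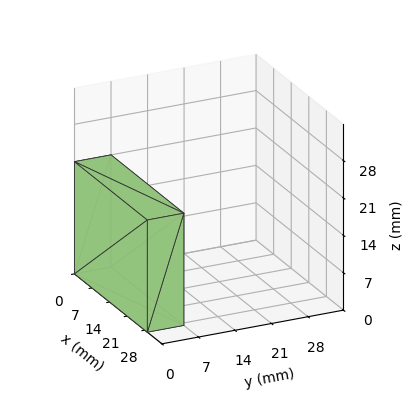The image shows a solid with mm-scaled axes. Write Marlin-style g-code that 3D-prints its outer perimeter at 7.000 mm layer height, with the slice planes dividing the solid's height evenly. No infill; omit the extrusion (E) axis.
Reading the render: the shape is a rectangular box, roughly 29 × 7 mm footprint and 21 mm tall (dimensions read to the nearest mm from the axis ticks). For the g-code, the solid's height is divided into equal slices at the stated Δz and each level perimeter traced with G1 moves after a G0 lift.

; perimeter-only toolpath
G21 ; units = mm
G90 ; absolute positioning
G28 ; home
; layer 1
G0 Z7.000
G0 X0.000 Y0.000
G1 X29.000 Y0.000
G1 X29.000 Y7.000
G1 X0.000 Y7.000
G1 X0.000 Y0.000
; layer 2
G0 Z14.000
G0 X0.000 Y0.000
G1 X29.000 Y0.000
G1 X29.000 Y7.000
G1 X0.000 Y7.000
G1 X0.000 Y0.000
; layer 3
G0 Z21.000
G0 X0.000 Y0.000
G1 X29.000 Y0.000
G1 X29.000 Y7.000
G1 X0.000 Y7.000
G1 X0.000 Y0.000
M2 ; end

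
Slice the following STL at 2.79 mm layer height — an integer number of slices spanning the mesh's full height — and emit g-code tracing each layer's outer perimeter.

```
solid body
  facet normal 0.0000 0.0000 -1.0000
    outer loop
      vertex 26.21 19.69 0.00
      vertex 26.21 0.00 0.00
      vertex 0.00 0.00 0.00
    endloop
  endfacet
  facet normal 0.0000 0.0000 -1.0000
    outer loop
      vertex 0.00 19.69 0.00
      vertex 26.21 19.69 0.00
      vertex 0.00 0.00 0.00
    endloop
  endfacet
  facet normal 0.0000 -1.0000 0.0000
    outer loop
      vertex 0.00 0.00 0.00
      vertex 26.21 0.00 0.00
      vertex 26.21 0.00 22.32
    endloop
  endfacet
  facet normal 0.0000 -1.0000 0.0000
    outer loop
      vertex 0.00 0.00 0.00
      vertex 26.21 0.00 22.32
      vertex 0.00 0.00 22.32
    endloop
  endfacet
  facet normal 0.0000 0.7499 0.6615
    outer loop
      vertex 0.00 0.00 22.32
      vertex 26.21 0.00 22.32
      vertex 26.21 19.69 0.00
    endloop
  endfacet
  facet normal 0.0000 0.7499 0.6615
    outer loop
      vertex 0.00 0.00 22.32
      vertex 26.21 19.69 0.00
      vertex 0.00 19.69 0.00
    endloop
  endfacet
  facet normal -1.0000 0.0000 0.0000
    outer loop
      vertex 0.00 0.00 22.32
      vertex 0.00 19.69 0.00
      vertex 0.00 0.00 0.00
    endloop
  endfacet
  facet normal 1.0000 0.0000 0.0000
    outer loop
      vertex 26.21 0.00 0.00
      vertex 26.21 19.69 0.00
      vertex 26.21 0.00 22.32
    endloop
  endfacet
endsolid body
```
; perimeter-only toolpath
G21 ; units = mm
G90 ; absolute positioning
G28 ; home
; layer 1
G0 Z2.79
G0 X0.00 Y0.00
G1 X26.21 Y0.00
G1 X26.21 Y17.23
G1 X0.00 Y17.23
G1 X0.00 Y0.00
; layer 2
G0 Z5.58
G0 X0.00 Y0.00
G1 X26.21 Y0.00
G1 X26.21 Y14.77
G1 X0.00 Y14.77
G1 X0.00 Y0.00
; layer 3
G0 Z8.37
G0 X0.00 Y0.00
G1 X26.21 Y0.00
G1 X26.21 Y12.31
G1 X0.00 Y12.31
G1 X0.00 Y0.00
; layer 4
G0 Z11.16
G0 X0.00 Y0.00
G1 X26.21 Y0.00
G1 X26.21 Y9.85
G1 X0.00 Y9.85
G1 X0.00 Y0.00
; layer 5
G0 Z13.95
G0 X0.00 Y0.00
G1 X26.21 Y0.00
G1 X26.21 Y7.38
G1 X0.00 Y7.38
G1 X0.00 Y0.00
; layer 6
G0 Z16.74
G0 X0.00 Y0.00
G1 X26.21 Y0.00
G1 X26.21 Y4.92
G1 X0.00 Y4.92
G1 X0.00 Y0.00
; layer 7
G0 Z19.53
G0 X0.00 Y0.00
G1 X26.21 Y0.00
G1 X26.21 Y2.46
G1 X0.00 Y2.46
G1 X0.00 Y0.00
M2 ; end

The solid is a wedge (ramp): 26.2 × 19.7 mm base, rising to 22.3 mm along the y=0 edge and sloping linearly to z=0 at y=19.7. Slicing at Δz = 2.79 mm — 8 equal slices spanning the solid's height, so layer i sits at z = i·h/8 — gives 7 non-empty perimeters. Each is a 4-segment closed polygon; G0 lifts to the layer z and rapids to the start vertex, then G1 traces the edges. The cross-section shrinks linearly with z (the slice at the apex is degenerate and omitted).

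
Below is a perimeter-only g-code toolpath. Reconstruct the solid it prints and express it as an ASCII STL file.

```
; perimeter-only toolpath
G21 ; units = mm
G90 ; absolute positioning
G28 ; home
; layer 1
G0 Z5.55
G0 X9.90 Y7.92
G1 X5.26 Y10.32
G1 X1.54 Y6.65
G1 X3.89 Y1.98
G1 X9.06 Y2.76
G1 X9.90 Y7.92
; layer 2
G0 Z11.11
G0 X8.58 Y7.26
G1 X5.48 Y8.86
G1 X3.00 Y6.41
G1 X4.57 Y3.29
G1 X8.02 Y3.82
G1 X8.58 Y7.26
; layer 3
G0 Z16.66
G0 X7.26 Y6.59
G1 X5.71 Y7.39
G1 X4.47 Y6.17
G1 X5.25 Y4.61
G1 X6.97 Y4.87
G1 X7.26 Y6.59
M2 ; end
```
solid part
  facet normal 0.0000 0.0000 -1.0000
    outer loop
      vertex 0.08 6.89 0.00
      vertex 5.04 11.79 0.00
      vertex 11.23 8.59 0.00
    endloop
  endfacet
  facet normal 0.0000 0.0000 -1.0000
    outer loop
      vertex 3.21 0.66 0.00
      vertex 0.08 6.89 0.00
      vertex 11.23 8.59 0.00
    endloop
  endfacet
  facet normal 0.0000 0.0000 -1.0000
    outer loop
      vertex 10.10 1.71 0.00
      vertex 3.21 0.66 0.00
      vertex 11.23 8.59 0.00
    endloop
  endfacet
  facet normal 0.4489 0.8683 0.2111
    outer loop
      vertex 11.23 8.59 0.00
      vertex 5.04 11.79 0.00
      vertex 5.93 5.93 22.21
    endloop
  endfacet
  facet normal -0.6870 0.6954 0.2110
    outer loop
      vertex 5.04 11.79 0.00
      vertex 0.08 6.89 0.00
      vertex 5.93 5.93 22.21
    endloop
  endfacet
  facet normal -0.8734 -0.4388 0.2111
    outer loop
      vertex 0.08 6.89 0.00
      vertex 3.21 0.66 0.00
      vertex 5.93 5.93 22.21
    endloop
  endfacet
  facet normal 0.1473 -0.9663 0.2112
    outer loop
      vertex 3.21 0.66 0.00
      vertex 10.10 1.71 0.00
      vertex 5.93 5.93 22.21
    endloop
  endfacet
  facet normal 0.9645 -0.1584 0.2112
    outer loop
      vertex 10.10 1.71 0.00
      vertex 11.23 8.59 0.00
      vertex 5.93 5.93 22.21
    endloop
  endfacet
endsolid part

The G0 Z moves step by Δz≈5.55 mm. The G1 loops shrink linearly with z, so the solid tapers from its base footprint up to z≈22.2. Closing with a flat bottom cap and the tapered top and triangulating gives 8 facets — a regular 5-sided pyramid, base circumscribed radius ≈ 5.93 mm, apex at z ≈ 22.2 mm.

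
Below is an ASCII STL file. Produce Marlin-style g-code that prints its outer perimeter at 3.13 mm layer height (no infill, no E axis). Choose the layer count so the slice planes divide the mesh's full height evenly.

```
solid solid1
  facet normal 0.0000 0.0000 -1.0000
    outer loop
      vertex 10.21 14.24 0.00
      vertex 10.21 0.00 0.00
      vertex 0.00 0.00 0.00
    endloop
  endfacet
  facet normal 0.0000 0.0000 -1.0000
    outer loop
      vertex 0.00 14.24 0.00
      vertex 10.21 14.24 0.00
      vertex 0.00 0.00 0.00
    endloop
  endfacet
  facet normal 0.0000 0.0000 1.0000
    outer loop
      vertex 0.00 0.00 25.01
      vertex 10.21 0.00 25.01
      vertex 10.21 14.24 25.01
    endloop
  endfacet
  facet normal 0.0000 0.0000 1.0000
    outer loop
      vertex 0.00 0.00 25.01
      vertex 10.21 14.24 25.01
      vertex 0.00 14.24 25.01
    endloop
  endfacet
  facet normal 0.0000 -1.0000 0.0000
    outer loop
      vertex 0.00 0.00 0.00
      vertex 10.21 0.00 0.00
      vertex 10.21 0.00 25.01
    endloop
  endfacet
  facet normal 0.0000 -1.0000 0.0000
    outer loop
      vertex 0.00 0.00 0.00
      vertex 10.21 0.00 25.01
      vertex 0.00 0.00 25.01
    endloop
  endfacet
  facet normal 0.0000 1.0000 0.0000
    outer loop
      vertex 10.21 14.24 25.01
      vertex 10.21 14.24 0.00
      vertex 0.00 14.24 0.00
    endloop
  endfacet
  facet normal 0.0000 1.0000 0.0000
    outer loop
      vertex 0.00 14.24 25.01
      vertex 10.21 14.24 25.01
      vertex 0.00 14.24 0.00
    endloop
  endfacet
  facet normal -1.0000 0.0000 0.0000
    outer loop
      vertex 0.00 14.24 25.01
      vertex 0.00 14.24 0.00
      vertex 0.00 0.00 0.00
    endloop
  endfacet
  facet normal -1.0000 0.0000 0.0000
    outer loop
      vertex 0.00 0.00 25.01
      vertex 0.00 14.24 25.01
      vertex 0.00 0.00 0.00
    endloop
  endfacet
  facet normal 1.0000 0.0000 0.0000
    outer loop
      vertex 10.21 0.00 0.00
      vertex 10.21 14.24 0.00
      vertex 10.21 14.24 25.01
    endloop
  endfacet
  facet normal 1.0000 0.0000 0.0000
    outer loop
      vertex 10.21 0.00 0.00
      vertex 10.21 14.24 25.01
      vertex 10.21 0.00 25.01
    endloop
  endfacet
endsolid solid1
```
; perimeter-only toolpath
G21 ; units = mm
G90 ; absolute positioning
G28 ; home
; layer 1
G0 Z3.13
G0 X0.00 Y0.00
G1 X10.21 Y0.00
G1 X10.21 Y14.24
G1 X0.00 Y14.24
G1 X0.00 Y0.00
; layer 2
G0 Z6.25
G0 X0.00 Y0.00
G1 X10.21 Y0.00
G1 X10.21 Y14.24
G1 X0.00 Y14.24
G1 X0.00 Y0.00
; layer 3
G0 Z9.38
G0 X0.00 Y0.00
G1 X10.21 Y0.00
G1 X10.21 Y14.24
G1 X0.00 Y14.24
G1 X0.00 Y0.00
; layer 4
G0 Z12.51
G0 X0.00 Y0.00
G1 X10.21 Y0.00
G1 X10.21 Y14.24
G1 X0.00 Y14.24
G1 X0.00 Y0.00
; layer 5
G0 Z15.63
G0 X0.00 Y0.00
G1 X10.21 Y0.00
G1 X10.21 Y14.24
G1 X0.00 Y14.24
G1 X0.00 Y0.00
; layer 6
G0 Z18.76
G0 X0.00 Y0.00
G1 X10.21 Y0.00
G1 X10.21 Y14.24
G1 X0.00 Y14.24
G1 X0.00 Y0.00
; layer 7
G0 Z21.88
G0 X0.00 Y0.00
G1 X10.21 Y0.00
G1 X10.21 Y14.24
G1 X0.00 Y14.24
G1 X0.00 Y0.00
; layer 8
G0 Z25.01
G0 X0.00 Y0.00
G1 X10.21 Y0.00
G1 X10.21 Y14.24
G1 X0.00 Y14.24
G1 X0.00 Y0.00
M2 ; end

The solid is a rectangular box, roughly 10.2 × 14.2 mm footprint and 25 mm tall. Slicing at Δz = 3.13 mm — 8 equal slices spanning the solid's height, so layer i sits at z = i·h/8 — gives 8 non-empty perimeters. Each is a 4-segment closed polygon; G0 lifts to the layer z and rapids to the start vertex, then G1 traces the edges.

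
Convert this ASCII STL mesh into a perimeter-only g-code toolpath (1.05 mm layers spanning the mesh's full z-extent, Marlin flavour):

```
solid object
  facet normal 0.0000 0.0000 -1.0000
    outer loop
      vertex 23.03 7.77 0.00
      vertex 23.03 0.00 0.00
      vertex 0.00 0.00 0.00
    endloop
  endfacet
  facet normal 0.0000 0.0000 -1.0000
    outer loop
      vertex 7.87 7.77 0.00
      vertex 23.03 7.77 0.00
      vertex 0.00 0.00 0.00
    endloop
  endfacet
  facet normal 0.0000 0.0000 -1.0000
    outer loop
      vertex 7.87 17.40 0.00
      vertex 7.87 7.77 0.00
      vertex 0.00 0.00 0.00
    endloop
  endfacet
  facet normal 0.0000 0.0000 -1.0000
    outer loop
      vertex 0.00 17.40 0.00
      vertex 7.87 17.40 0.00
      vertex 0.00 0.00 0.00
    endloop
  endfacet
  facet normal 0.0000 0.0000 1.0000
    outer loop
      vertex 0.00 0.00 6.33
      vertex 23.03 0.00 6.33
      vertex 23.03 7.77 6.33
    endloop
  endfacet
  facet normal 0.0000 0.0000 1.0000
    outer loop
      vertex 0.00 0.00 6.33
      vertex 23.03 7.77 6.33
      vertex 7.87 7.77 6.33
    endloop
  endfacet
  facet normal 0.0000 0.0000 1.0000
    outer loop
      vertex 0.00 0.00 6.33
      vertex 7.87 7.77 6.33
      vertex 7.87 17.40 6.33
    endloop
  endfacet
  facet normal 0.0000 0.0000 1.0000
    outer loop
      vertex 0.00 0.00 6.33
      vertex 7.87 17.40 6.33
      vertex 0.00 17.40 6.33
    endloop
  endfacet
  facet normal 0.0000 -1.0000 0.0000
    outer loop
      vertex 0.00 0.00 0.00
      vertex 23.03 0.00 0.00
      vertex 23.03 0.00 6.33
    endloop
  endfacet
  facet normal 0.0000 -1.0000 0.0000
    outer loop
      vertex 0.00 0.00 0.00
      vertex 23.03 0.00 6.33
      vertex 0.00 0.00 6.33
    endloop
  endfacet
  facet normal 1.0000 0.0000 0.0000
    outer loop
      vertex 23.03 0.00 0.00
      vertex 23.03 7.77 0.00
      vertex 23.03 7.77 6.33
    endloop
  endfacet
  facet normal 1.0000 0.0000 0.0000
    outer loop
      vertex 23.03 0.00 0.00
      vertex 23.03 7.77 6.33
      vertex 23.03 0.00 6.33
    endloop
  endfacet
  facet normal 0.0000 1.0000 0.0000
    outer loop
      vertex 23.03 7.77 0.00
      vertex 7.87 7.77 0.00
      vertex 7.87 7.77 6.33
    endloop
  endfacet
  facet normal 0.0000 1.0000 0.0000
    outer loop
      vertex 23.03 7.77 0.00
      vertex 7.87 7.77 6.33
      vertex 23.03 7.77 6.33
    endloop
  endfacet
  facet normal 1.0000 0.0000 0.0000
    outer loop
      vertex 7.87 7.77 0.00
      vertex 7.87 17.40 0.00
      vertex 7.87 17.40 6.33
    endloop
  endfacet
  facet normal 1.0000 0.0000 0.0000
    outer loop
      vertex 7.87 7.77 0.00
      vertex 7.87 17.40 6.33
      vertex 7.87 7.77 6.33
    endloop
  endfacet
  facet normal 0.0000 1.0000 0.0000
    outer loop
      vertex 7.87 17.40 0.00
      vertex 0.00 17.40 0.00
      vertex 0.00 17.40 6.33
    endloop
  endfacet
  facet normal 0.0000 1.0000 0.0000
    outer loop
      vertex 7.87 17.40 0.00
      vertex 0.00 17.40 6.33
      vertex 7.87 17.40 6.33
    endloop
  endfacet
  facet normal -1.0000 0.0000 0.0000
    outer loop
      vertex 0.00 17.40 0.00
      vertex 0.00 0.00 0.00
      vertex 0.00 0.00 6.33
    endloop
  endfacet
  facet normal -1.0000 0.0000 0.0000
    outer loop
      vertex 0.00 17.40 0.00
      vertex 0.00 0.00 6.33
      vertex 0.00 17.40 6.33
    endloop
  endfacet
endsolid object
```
; perimeter-only toolpath
G21 ; units = mm
G90 ; absolute positioning
G28 ; home
; layer 1
G0 Z1.05
G0 X0.00 Y0.00
G1 X23.03 Y0.00
G1 X23.03 Y7.77
G1 X7.87 Y7.77
G1 X7.87 Y17.40
G1 X0.00 Y17.40
G1 X0.00 Y0.00
; layer 2
G0 Z2.11
G0 X0.00 Y0.00
G1 X23.03 Y0.00
G1 X23.03 Y7.77
G1 X7.87 Y7.77
G1 X7.87 Y17.40
G1 X0.00 Y17.40
G1 X0.00 Y0.00
; layer 3
G0 Z3.17
G0 X0.00 Y0.00
G1 X23.03 Y0.00
G1 X23.03 Y7.77
G1 X7.87 Y7.77
G1 X7.87 Y17.40
G1 X0.00 Y17.40
G1 X0.00 Y0.00
; layer 4
G0 Z4.22
G0 X0.00 Y0.00
G1 X23.03 Y0.00
G1 X23.03 Y7.77
G1 X7.87 Y7.77
G1 X7.87 Y17.40
G1 X0.00 Y17.40
G1 X0.00 Y0.00
; layer 5
G0 Z5.27
G0 X0.00 Y0.00
G1 X23.03 Y0.00
G1 X23.03 Y7.77
G1 X7.87 Y7.77
G1 X7.87 Y17.40
G1 X0.00 Y17.40
G1 X0.00 Y0.00
; layer 6
G0 Z6.33
G0 X0.00 Y0.00
G1 X23.03 Y0.00
G1 X23.03 Y7.77
G1 X7.87 Y7.77
G1 X7.87 Y17.40
G1 X0.00 Y17.40
G1 X0.00 Y0.00
M2 ; end

The solid is an L-shaped prism: outer 23 × 17.4 mm, arm thicknesses ≈ 7.77 mm (horizontal) and 7.87 mm (vertical), extruded 6.33 mm in z. Slicing at Δz = 1.05 mm — 6 equal slices spanning the solid's height, so layer i sits at z = i·h/6 — gives 6 non-empty perimeters. Each is a 6-segment closed polygon; G0 lifts to the layer z and rapids to the start vertex, then G1 traces the edges.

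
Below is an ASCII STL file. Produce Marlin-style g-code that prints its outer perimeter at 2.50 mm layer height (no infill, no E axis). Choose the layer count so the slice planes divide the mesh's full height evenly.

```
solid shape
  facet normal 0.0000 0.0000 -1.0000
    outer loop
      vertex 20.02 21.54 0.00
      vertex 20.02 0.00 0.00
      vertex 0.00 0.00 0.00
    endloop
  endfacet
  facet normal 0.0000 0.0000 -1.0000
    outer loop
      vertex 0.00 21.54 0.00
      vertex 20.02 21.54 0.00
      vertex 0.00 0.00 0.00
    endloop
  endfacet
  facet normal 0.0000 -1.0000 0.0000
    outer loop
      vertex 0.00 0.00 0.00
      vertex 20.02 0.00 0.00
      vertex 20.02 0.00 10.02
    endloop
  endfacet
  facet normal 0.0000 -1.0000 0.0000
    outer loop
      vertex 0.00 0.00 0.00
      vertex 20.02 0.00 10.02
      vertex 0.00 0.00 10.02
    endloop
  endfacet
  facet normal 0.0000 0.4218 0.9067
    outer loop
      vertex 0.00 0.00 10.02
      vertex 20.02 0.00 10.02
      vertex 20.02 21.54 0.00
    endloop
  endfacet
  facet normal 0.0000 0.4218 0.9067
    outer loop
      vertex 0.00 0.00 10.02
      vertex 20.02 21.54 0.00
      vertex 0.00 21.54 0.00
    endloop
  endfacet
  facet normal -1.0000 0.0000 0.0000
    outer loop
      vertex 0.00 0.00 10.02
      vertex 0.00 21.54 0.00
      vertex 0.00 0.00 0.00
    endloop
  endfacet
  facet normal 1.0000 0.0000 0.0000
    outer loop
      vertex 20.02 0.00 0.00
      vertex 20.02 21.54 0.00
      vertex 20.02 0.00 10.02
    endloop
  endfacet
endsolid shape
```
; perimeter-only toolpath
G21 ; units = mm
G90 ; absolute positioning
G28 ; home
; layer 1
G0 Z2.50
G0 X0.00 Y0.00
G1 X20.02 Y0.00
G1 X20.02 Y16.16
G1 X0.00 Y16.16
G1 X0.00 Y0.00
; layer 2
G0 Z5.01
G0 X0.00 Y0.00
G1 X20.02 Y0.00
G1 X20.02 Y10.77
G1 X0.00 Y10.77
G1 X0.00 Y0.00
; layer 3
G0 Z7.51
G0 X0.00 Y0.00
G1 X20.02 Y0.00
G1 X20.02 Y5.38
G1 X0.00 Y5.38
G1 X0.00 Y0.00
M2 ; end

The solid is a wedge (ramp): 20 × 21.5 mm base, rising to 10 mm along the y=0 edge and sloping linearly to z=0 at y=21.5. Slicing at Δz = 2.50 mm — 4 equal slices spanning the solid's height, so layer i sits at z = i·h/4 — gives 3 non-empty perimeters. Each is a 4-segment closed polygon; G0 lifts to the layer z and rapids to the start vertex, then G1 traces the edges. The cross-section shrinks linearly with z (the slice at the apex is degenerate and omitted).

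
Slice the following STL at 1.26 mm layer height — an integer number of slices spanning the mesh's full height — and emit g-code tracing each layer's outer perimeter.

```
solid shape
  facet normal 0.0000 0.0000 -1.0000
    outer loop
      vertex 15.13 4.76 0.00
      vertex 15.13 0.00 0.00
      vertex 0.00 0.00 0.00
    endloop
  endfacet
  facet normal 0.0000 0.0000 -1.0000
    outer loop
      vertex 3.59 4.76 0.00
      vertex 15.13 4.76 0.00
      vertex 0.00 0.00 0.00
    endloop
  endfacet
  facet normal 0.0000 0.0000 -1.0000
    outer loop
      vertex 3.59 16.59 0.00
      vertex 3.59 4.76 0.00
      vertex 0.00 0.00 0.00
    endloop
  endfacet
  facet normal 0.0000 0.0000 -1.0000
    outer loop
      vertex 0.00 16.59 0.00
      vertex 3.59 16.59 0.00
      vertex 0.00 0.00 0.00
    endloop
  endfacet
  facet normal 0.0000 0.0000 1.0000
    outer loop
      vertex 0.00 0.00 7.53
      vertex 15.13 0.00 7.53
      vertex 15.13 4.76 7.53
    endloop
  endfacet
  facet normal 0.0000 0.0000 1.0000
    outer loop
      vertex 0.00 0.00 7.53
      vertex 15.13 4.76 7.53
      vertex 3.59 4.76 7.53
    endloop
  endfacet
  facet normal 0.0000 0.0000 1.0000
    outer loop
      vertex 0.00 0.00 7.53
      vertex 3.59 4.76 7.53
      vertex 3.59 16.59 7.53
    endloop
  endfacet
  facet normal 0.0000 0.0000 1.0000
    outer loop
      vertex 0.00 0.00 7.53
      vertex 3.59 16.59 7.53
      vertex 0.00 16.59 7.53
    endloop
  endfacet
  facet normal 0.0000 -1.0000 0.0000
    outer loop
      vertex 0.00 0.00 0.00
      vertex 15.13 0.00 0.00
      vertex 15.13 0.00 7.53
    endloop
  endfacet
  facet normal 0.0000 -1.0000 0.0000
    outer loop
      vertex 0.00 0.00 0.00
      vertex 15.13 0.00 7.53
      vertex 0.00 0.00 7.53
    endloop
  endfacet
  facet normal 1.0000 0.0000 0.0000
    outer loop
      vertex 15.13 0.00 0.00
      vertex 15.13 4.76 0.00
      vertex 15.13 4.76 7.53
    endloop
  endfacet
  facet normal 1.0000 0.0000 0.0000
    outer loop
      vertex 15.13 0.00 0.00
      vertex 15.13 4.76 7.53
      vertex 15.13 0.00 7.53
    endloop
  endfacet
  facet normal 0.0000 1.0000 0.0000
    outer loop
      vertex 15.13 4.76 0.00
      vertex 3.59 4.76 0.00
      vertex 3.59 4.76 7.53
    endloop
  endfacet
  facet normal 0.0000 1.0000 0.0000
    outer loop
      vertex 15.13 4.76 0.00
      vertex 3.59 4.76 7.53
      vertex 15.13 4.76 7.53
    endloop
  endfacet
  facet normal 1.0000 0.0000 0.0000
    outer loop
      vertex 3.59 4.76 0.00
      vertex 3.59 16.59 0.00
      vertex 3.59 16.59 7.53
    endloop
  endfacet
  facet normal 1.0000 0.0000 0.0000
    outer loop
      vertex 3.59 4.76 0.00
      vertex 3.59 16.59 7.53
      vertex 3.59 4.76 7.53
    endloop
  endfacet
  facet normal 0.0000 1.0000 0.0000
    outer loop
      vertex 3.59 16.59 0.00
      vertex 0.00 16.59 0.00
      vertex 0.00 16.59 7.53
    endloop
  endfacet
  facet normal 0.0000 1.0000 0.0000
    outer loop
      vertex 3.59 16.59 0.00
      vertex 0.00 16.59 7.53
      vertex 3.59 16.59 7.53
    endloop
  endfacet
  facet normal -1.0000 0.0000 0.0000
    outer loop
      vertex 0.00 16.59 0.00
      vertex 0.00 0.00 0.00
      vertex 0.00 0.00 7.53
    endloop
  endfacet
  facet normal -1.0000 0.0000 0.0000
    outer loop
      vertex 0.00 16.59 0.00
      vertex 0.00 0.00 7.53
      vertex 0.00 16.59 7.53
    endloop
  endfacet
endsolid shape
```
; perimeter-only toolpath
G21 ; units = mm
G90 ; absolute positioning
G28 ; home
; layer 1
G0 Z1.26
G0 X0.00 Y0.00
G1 X15.13 Y0.00
G1 X15.13 Y4.76
G1 X3.59 Y4.76
G1 X3.59 Y16.59
G1 X0.00 Y16.59
G1 X0.00 Y0.00
; layer 2
G0 Z2.51
G0 X0.00 Y0.00
G1 X15.13 Y0.00
G1 X15.13 Y4.76
G1 X3.59 Y4.76
G1 X3.59 Y16.59
G1 X0.00 Y16.59
G1 X0.00 Y0.00
; layer 3
G0 Z3.77
G0 X0.00 Y0.00
G1 X15.13 Y0.00
G1 X15.13 Y4.76
G1 X3.59 Y4.76
G1 X3.59 Y16.59
G1 X0.00 Y16.59
G1 X0.00 Y0.00
; layer 4
G0 Z5.02
G0 X0.00 Y0.00
G1 X15.13 Y0.00
G1 X15.13 Y4.76
G1 X3.59 Y4.76
G1 X3.59 Y16.59
G1 X0.00 Y16.59
G1 X0.00 Y0.00
; layer 5
G0 Z6.28
G0 X0.00 Y0.00
G1 X15.13 Y0.00
G1 X15.13 Y4.76
G1 X3.59 Y4.76
G1 X3.59 Y16.59
G1 X0.00 Y16.59
G1 X0.00 Y0.00
; layer 6
G0 Z7.53
G0 X0.00 Y0.00
G1 X15.13 Y0.00
G1 X15.13 Y4.76
G1 X3.59 Y4.76
G1 X3.59 Y16.59
G1 X0.00 Y16.59
G1 X0.00 Y0.00
M2 ; end

The solid is an L-shaped prism: outer 15.1 × 16.6 mm, arm thicknesses ≈ 4.76 mm (horizontal) and 3.59 mm (vertical), extruded 7.53 mm in z. Slicing at Δz = 1.26 mm — 6 equal slices spanning the solid's height, so layer i sits at z = i·h/6 — gives 6 non-empty perimeters. Each is a 6-segment closed polygon; G0 lifts to the layer z and rapids to the start vertex, then G1 traces the edges.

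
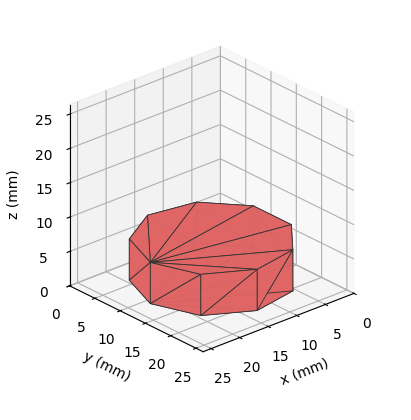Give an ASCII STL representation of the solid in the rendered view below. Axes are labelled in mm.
Reading the render: the shape is a regular 9-sided prism (a cylinder approximated with 9 flat sides), circumscribed radius ≈ 11 mm, height ≈ 6 mm (dimensions read to the nearest mm from the axis ticks). For the STL, each face is triangulated and given an outward normal.

solid part
  facet normal 0.0000 0.0000 -1.0000
    outer loop
      vertex 12.910 21.833 0.000
      vertex 19.426 18.071 0.000
      vertex 22.000 11.000 0.000
    endloop
  endfacet
  facet normal 0.0000 0.0000 -1.0000
    outer loop
      vertex 5.500 20.526 0.000
      vertex 12.910 21.833 0.000
      vertex 22.000 11.000 0.000
    endloop
  endfacet
  facet normal 0.0000 0.0000 -1.0000
    outer loop
      vertex 0.663 14.762 0.000
      vertex 5.500 20.526 0.000
      vertex 22.000 11.000 0.000
    endloop
  endfacet
  facet normal 0.0000 0.0000 -1.0000
    outer loop
      vertex 0.663 7.238 0.000
      vertex 0.663 14.762 0.000
      vertex 22.000 11.000 0.000
    endloop
  endfacet
  facet normal 0.0000 0.0000 -1.0000
    outer loop
      vertex 5.500 1.474 0.000
      vertex 0.663 7.238 0.000
      vertex 22.000 11.000 0.000
    endloop
  endfacet
  facet normal 0.0000 0.0000 -1.0000
    outer loop
      vertex 12.910 0.167 0.000
      vertex 5.500 1.474 0.000
      vertex 22.000 11.000 0.000
    endloop
  endfacet
  facet normal 0.0000 0.0000 -1.0000
    outer loop
      vertex 19.426 3.929 0.000
      vertex 12.910 0.167 0.000
      vertex 22.000 11.000 0.000
    endloop
  endfacet
  facet normal 0.0000 0.0000 1.0000
    outer loop
      vertex 22.000 11.000 6.000
      vertex 19.426 18.071 6.000
      vertex 12.910 21.833 6.000
    endloop
  endfacet
  facet normal 0.0000 0.0000 1.0000
    outer loop
      vertex 22.000 11.000 6.000
      vertex 12.910 21.833 6.000
      vertex 5.500 20.526 6.000
    endloop
  endfacet
  facet normal 0.0000 0.0000 1.0000
    outer loop
      vertex 22.000 11.000 6.000
      vertex 5.500 20.526 6.000
      vertex 0.663 14.762 6.000
    endloop
  endfacet
  facet normal 0.0000 0.0000 1.0000
    outer loop
      vertex 22.000 11.000 6.000
      vertex 0.663 14.762 6.000
      vertex 0.663 7.238 6.000
    endloop
  endfacet
  facet normal 0.0000 0.0000 1.0000
    outer loop
      vertex 22.000 11.000 6.000
      vertex 0.663 7.238 6.000
      vertex 5.500 1.474 6.000
    endloop
  endfacet
  facet normal 0.0000 0.0000 1.0000
    outer loop
      vertex 22.000 11.000 6.000
      vertex 5.500 1.474 6.000
      vertex 12.910 0.167 6.000
    endloop
  endfacet
  facet normal 0.0000 0.0000 1.0000
    outer loop
      vertex 22.000 11.000 6.000
      vertex 12.910 0.167 6.000
      vertex 19.426 3.929 6.000
    endloop
  endfacet
  facet normal 0.9397 0.3421 0.0000
    outer loop
      vertex 22.000 11.000 0.000
      vertex 19.426 18.071 0.000
      vertex 19.426 18.071 6.000
    endloop
  endfacet
  facet normal 0.9397 0.3421 0.0000
    outer loop
      vertex 22.000 11.000 0.000
      vertex 19.426 18.071 6.000
      vertex 22.000 11.000 6.000
    endloop
  endfacet
  facet normal 0.5000 0.8660 0.0000
    outer loop
      vertex 19.426 18.071 0.000
      vertex 12.910 21.833 0.000
      vertex 12.910 21.833 6.000
    endloop
  endfacet
  facet normal 0.5000 0.8660 0.0000
    outer loop
      vertex 19.426 18.071 0.000
      vertex 12.910 21.833 6.000
      vertex 19.426 18.071 6.000
    endloop
  endfacet
  facet normal -0.1737 0.9848 0.0000
    outer loop
      vertex 12.910 21.833 0.000
      vertex 5.500 20.526 0.000
      vertex 5.500 20.526 6.000
    endloop
  endfacet
  facet normal -0.1737 0.9848 0.0000
    outer loop
      vertex 12.910 21.833 0.000
      vertex 5.500 20.526 6.000
      vertex 12.910 21.833 6.000
    endloop
  endfacet
  facet normal -0.7660 0.6428 0.0000
    outer loop
      vertex 5.500 20.526 0.000
      vertex 0.663 14.762 0.000
      vertex 0.663 14.762 6.000
    endloop
  endfacet
  facet normal -0.7660 0.6428 0.0000
    outer loop
      vertex 5.500 20.526 0.000
      vertex 0.663 14.762 6.000
      vertex 5.500 20.526 6.000
    endloop
  endfacet
  facet normal -1.0000 0.0000 0.0000
    outer loop
      vertex 0.663 14.762 0.000
      vertex 0.663 7.238 0.000
      vertex 0.663 7.238 6.000
    endloop
  endfacet
  facet normal -1.0000 0.0000 0.0000
    outer loop
      vertex 0.663 14.762 0.000
      vertex 0.663 7.238 6.000
      vertex 0.663 14.762 6.000
    endloop
  endfacet
  facet normal -0.7660 -0.6428 0.0000
    outer loop
      vertex 0.663 7.238 0.000
      vertex 5.500 1.474 0.000
      vertex 5.500 1.474 6.000
    endloop
  endfacet
  facet normal -0.7660 -0.6428 0.0000
    outer loop
      vertex 0.663 7.238 0.000
      vertex 5.500 1.474 6.000
      vertex 0.663 7.238 6.000
    endloop
  endfacet
  facet normal -0.1737 -0.9848 0.0000
    outer loop
      vertex 5.500 1.474 0.000
      vertex 12.910 0.167 0.000
      vertex 12.910 0.167 6.000
    endloop
  endfacet
  facet normal -0.1737 -0.9848 0.0000
    outer loop
      vertex 5.500 1.474 0.000
      vertex 12.910 0.167 6.000
      vertex 5.500 1.474 6.000
    endloop
  endfacet
  facet normal 0.5000 -0.8660 0.0000
    outer loop
      vertex 12.910 0.167 0.000
      vertex 19.426 3.929 0.000
      vertex 19.426 3.929 6.000
    endloop
  endfacet
  facet normal 0.5000 -0.8660 0.0000
    outer loop
      vertex 12.910 0.167 0.000
      vertex 19.426 3.929 6.000
      vertex 12.910 0.167 6.000
    endloop
  endfacet
  facet normal 0.9397 -0.3421 0.0000
    outer loop
      vertex 19.426 3.929 0.000
      vertex 22.000 11.000 0.000
      vertex 22.000 11.000 6.000
    endloop
  endfacet
  facet normal 0.9397 -0.3421 0.0000
    outer loop
      vertex 19.426 3.929 0.000
      vertex 22.000 11.000 6.000
      vertex 19.426 3.929 6.000
    endloop
  endfacet
endsolid part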